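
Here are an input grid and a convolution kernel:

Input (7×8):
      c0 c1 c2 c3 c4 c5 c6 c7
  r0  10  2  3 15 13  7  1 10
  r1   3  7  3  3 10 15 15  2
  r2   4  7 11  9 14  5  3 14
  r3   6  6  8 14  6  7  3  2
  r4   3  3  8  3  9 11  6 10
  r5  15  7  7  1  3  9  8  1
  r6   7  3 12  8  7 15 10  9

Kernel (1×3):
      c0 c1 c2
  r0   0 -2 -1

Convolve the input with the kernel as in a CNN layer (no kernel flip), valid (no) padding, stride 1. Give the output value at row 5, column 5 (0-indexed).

The receptive field on the input at this output position is [9 8 1]. Elementwise product with the kernel and sum: 8·-2 + 1·-1.

-17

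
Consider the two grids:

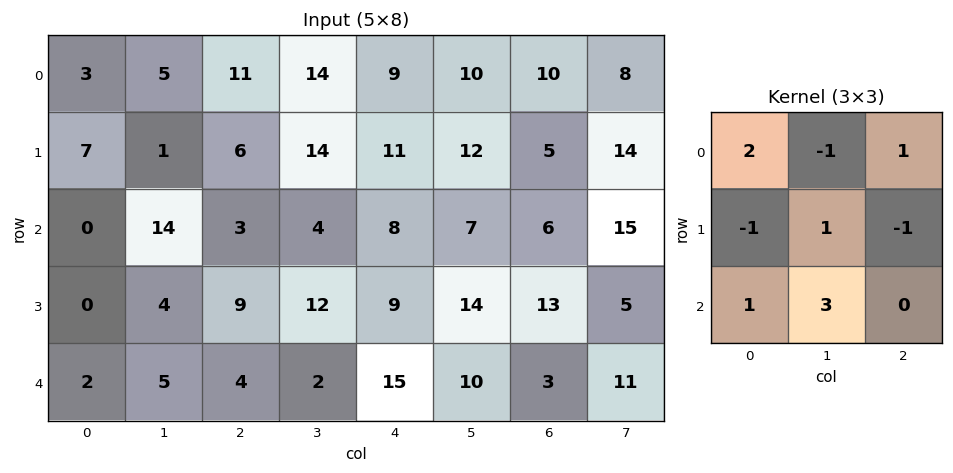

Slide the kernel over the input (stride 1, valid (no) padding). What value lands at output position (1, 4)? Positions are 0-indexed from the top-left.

59

The receptive field on the input at this output position is [11 12 5 / 8 7 6 / 9 14 13]. Elementwise product with the kernel and sum: 11·2 + 12·-1 + 5·1 + 8·-1 + 7·1 + 6·-1 + 9·1 + 14·3.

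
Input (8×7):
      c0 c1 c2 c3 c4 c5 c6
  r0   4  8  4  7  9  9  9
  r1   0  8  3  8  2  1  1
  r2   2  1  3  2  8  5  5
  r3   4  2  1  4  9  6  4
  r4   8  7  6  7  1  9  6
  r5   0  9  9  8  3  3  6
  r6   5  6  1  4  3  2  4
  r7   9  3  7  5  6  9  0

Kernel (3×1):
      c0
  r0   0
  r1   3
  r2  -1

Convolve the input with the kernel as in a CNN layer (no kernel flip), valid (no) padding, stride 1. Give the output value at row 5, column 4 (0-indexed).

3

The receptive field on the input at this output position is [3 / 3 / 6]. Elementwise product with the kernel and sum: 3·3 + 6·-1.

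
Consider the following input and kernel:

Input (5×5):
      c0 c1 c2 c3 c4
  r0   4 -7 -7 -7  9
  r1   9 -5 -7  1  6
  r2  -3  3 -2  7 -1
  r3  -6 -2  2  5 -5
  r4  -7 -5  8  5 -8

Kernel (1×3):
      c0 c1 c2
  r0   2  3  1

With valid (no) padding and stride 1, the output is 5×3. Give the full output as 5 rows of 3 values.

-20 -42 -26
-4 -30 -5
1 7 16
-16 7 14
-21 19 23

Output[0,0]: The receptive field on the input at this output position is [4 -7 -7]. Elementwise product with the kernel and sum: 4·2 + -7·3 + -7·1.
Output[0,1]: The receptive field on the input at this output position is [-7 -7 -7]. Elementwise product with the kernel and sum: -7·2 + -7·3 + -7·1.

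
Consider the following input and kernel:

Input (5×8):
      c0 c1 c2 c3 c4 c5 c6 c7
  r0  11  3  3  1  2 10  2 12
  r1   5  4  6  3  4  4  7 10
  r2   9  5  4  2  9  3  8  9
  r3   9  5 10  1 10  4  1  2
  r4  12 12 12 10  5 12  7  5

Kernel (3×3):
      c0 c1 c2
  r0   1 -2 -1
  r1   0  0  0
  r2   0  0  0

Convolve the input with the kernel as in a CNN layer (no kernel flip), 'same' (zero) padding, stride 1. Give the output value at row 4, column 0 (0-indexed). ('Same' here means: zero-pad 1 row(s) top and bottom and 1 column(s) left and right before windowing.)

-23

The receptive field on the zero-padded input at this output position is [0 9 5 / 0 12 12 / 0 0 0]. Elementwise product with the kernel and sum: 0·1 + 9·-2 + 5·-1.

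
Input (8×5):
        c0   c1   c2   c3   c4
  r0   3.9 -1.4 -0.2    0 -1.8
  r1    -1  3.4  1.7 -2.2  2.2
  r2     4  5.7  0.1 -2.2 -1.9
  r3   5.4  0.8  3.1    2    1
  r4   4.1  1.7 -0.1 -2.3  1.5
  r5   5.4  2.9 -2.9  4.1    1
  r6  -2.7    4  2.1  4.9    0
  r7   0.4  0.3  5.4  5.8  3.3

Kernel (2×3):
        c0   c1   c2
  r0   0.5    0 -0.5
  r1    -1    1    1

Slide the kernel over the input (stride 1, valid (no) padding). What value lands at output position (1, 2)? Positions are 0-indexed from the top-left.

The receptive field on the input at this output position is [1.7 -2.2 2.2 / 0.1 -2.2 -1.9]. Elementwise product with the kernel and sum: 1.7·0.5 + 2.2·-0.5 + 0.1·-1 + -2.2·1 + -1.9·1.

-4.45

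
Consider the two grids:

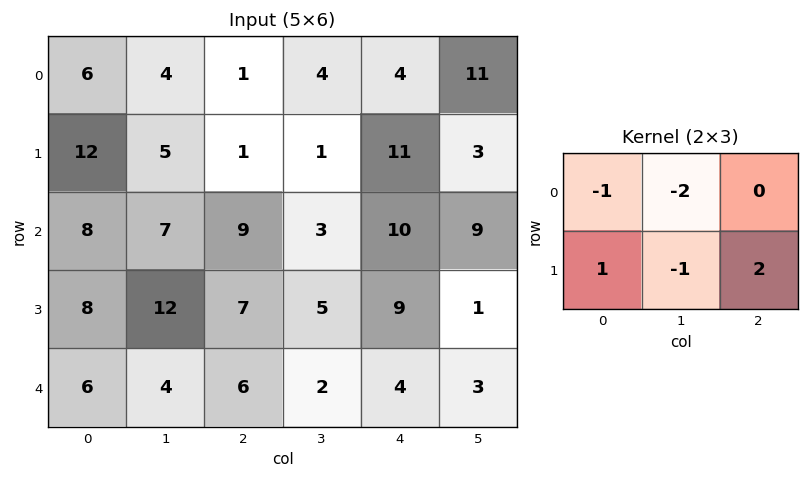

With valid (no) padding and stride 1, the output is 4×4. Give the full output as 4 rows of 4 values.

-5 0 13 -16
-3 -3 23 -12
-12 -10 5 -25
-18 -24 -5 -19

Output[0,0]: The receptive field on the input at this output position is [6 4 1 / 12 5 1]. Elementwise product with the kernel and sum: 6·-1 + 4·-2 + 12·1 + 5·-1 + 1·2.
Output[0,1]: The receptive field on the input at this output position is [4 1 4 / 5 1 1]. Elementwise product with the kernel and sum: 4·-1 + 1·-2 + 5·1 + 1·-1 + 1·2.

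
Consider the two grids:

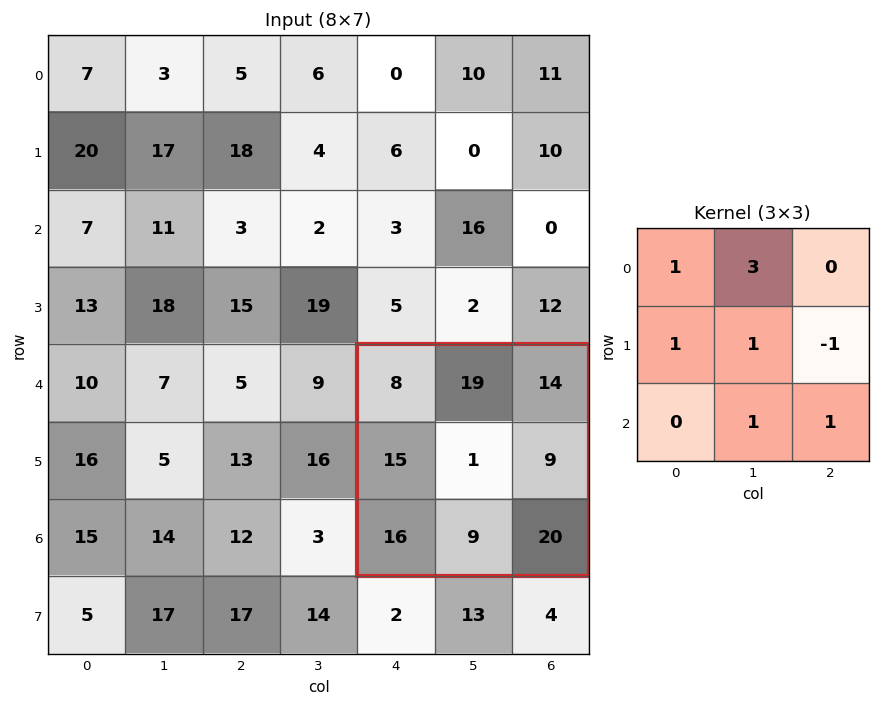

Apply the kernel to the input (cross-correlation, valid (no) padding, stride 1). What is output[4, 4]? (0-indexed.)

The receptive field on the input at this output position is [8 19 14 / 15 1 9 / 16 9 20]. Elementwise product with the kernel and sum: 8·1 + 19·3 + 15·1 + 1·1 + 9·-1 + 9·1 + 20·1.

101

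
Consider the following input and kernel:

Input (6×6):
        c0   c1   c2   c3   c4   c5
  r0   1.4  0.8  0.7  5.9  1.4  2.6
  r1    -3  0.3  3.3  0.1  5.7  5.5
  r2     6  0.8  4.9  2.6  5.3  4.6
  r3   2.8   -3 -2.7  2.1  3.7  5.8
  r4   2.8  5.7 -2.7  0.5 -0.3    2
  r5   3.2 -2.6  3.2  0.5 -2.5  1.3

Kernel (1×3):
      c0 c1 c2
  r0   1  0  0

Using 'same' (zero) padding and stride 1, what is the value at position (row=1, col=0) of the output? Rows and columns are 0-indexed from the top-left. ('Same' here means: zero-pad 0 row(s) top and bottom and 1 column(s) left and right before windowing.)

The receptive field on the zero-padded input at this output position is [0 -3 0.3]. Elementwise product with the kernel and sum: 0·1.

0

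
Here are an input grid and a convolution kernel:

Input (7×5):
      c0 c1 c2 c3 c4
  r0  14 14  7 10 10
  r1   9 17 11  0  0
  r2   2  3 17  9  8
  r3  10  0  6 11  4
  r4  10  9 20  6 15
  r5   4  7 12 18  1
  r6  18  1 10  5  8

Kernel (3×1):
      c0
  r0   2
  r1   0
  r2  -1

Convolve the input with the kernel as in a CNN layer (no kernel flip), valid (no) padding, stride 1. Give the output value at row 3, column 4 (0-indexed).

The receptive field on the input at this output position is [4 / 15 / 1]. Elementwise product with the kernel and sum: 4·2 + 1·-1.

7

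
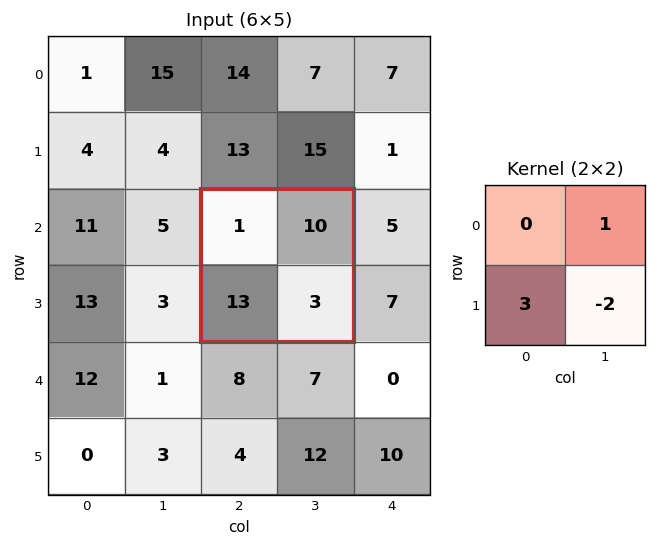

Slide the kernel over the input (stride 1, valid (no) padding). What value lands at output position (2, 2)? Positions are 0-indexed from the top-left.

43

The receptive field on the input at this output position is [1 10 / 13 3]. Elementwise product with the kernel and sum: 10·1 + 13·3 + 3·-2.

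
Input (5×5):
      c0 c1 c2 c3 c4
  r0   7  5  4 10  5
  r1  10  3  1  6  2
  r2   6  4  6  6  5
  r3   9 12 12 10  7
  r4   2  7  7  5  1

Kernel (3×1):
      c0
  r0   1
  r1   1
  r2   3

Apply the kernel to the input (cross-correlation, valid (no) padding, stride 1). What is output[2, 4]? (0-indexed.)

15

The receptive field on the input at this output position is [5 / 7 / 1]. Elementwise product with the kernel and sum: 5·1 + 7·1 + 1·3.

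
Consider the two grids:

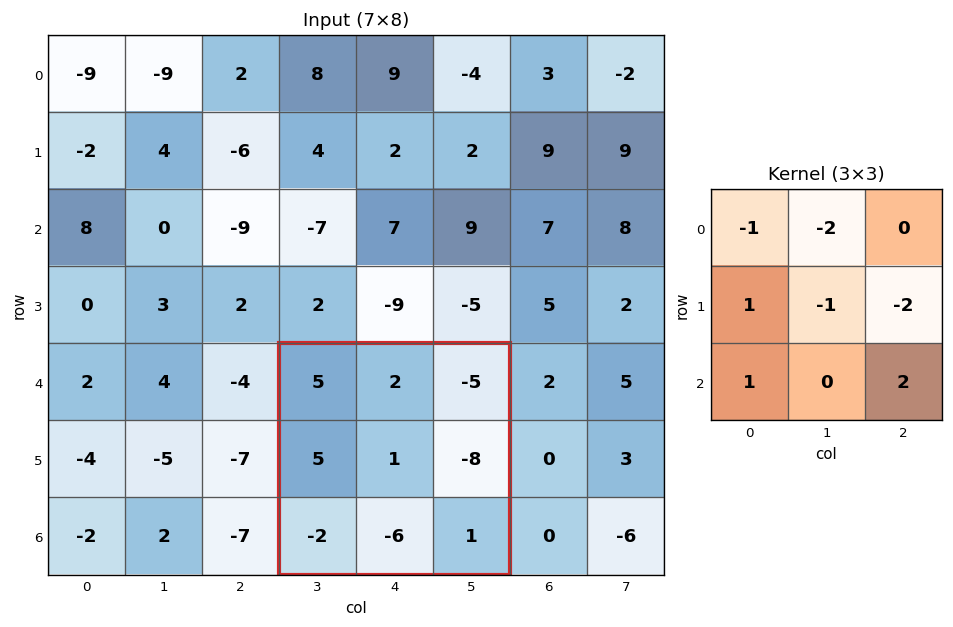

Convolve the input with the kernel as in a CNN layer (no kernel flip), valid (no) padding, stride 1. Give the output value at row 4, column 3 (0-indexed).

11

The receptive field on the input at this output position is [5 2 -5 / 5 1 -8 / -2 -6 1]. Elementwise product with the kernel and sum: 5·-1 + 2·-2 + 5·1 + 1·-1 + -8·-2 + -2·1 + 1·2.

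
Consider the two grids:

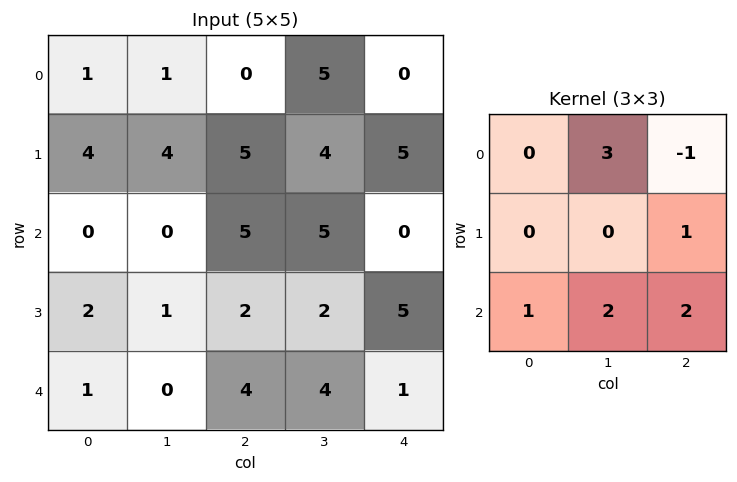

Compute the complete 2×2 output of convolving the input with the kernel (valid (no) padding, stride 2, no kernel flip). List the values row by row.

18 35
6 34

Output[0,0]: The receptive field on the input at this output position is [1 1 0 / 4 4 5 / 0 0 5]. Elementwise product with the kernel and sum: 1·3 + 0·-1 + 5·1 + 0·1 + 0·2 + 5·2.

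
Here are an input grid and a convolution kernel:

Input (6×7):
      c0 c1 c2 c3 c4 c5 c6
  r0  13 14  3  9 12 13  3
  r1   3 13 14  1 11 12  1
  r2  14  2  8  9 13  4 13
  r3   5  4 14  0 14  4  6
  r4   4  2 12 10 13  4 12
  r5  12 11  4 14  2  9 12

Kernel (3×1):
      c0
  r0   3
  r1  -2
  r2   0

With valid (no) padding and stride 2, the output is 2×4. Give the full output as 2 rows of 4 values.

Output[0,0]: The receptive field on the input at this output position is [13 / 3 / 14]. Elementwise product with the kernel and sum: 13·3 + 3·-2.
Output[0,1]: The receptive field on the input at this output position is [3 / 14 / 8]. Elementwise product with the kernel and sum: 3·3 + 14·-2.

33 -19 14 7
32 -4 11 27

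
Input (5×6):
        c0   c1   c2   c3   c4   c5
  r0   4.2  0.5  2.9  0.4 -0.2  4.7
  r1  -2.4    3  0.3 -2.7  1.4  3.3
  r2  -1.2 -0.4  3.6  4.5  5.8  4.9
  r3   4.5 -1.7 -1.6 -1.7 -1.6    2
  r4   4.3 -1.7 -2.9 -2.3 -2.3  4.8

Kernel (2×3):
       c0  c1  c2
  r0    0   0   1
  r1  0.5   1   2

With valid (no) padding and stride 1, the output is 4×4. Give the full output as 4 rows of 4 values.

5.3 -3.2 0.05 11.35
6.5 9.7 19.3 21.15
0.95 -1.35 0.1 6.45
-6.95 -10.05 -9.95 8.15

Output[0,0]: The receptive field on the input at this output position is [4.2 0.5 2.9 / -2.4 3 0.3]. Elementwise product with the kernel and sum: 2.9·1 + -2.4·0.5 + 3·1 + 0.3·2.
Output[0,1]: The receptive field on the input at this output position is [0.5 2.9 0.4 / 3 0.3 -2.7]. Elementwise product with the kernel and sum: 0.4·1 + 3·0.5 + 0.3·1 + -2.7·2.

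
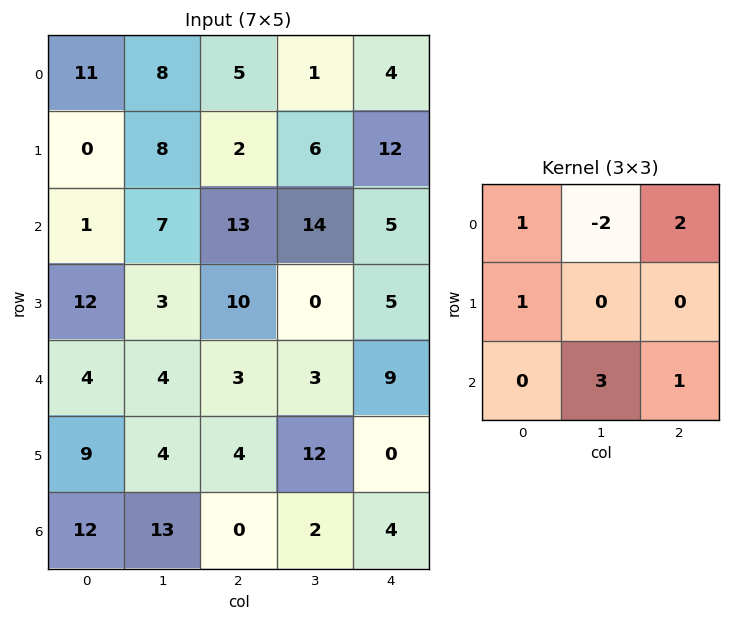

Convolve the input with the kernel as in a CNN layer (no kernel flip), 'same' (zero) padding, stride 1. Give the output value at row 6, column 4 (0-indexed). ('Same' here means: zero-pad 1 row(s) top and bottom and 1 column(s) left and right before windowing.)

14

The receptive field on the zero-padded input at this output position is [12 0 0 / 2 4 0 / 0 0 0]. Elementwise product with the kernel and sum: 12·1 + 0·-2 + 0·2 + 2·1 + 0·3 + 0·1.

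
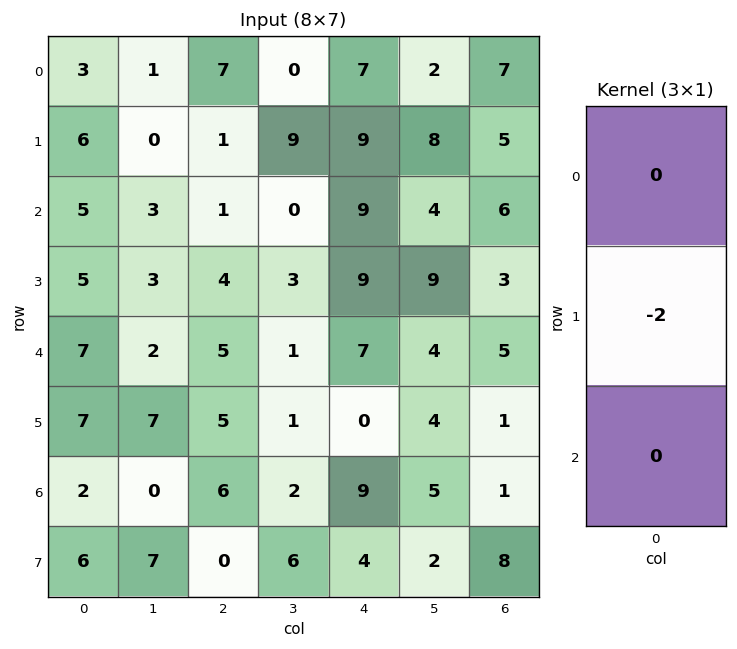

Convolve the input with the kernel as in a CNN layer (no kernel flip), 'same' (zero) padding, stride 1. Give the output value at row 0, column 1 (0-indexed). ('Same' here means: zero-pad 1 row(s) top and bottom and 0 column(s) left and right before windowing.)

-2

The receptive field on the zero-padded input at this output position is [0 / 1 / 0]. Elementwise product with the kernel and sum: 1·-2.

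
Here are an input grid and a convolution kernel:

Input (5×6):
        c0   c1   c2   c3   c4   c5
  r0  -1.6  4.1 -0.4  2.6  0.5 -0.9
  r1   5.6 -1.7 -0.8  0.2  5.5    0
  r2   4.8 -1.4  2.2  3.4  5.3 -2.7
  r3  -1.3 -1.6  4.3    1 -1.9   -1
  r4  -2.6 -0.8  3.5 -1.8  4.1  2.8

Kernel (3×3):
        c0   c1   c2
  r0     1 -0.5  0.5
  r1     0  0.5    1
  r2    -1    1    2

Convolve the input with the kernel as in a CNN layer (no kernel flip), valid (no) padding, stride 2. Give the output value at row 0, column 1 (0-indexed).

15.95

The receptive field on the input at this output position is [-0.4 2.6 0.5 / -0.8 0.2 5.5 / 2.2 3.4 5.3]. Elementwise product with the kernel and sum: -0.4·1 + 2.6·-0.5 + 0.5·0.5 + 0.2·0.5 + 5.5·1 + 2.2·-1 + 3.4·1 + 5.3·2.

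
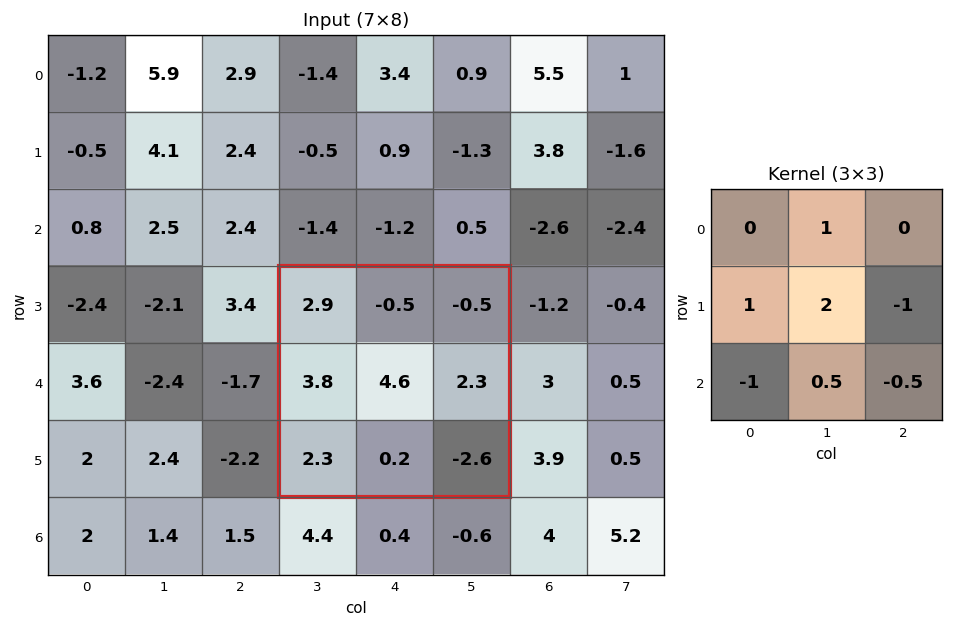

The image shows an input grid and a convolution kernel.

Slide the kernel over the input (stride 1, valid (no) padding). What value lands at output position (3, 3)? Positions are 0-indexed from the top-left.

9.3

The receptive field on the input at this output position is [2.9 -0.5 -0.5 / 3.8 4.6 2.3 / 2.3 0.2 -2.6]. Elementwise product with the kernel and sum: -0.5·1 + 3.8·1 + 4.6·2 + 2.3·-1 + 2.3·-1 + 0.2·0.5 + -2.6·-0.5.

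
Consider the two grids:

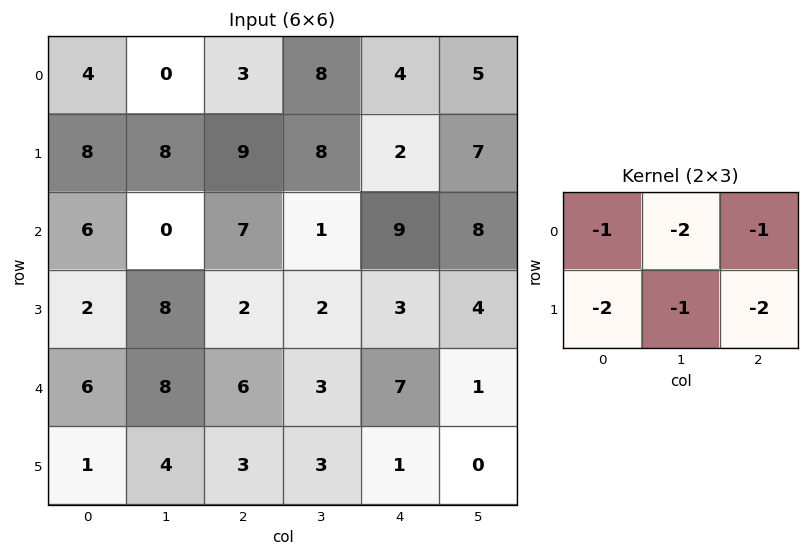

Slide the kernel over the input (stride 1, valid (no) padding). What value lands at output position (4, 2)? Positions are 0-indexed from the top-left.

-30

The receptive field on the input at this output position is [6 3 7 / 3 3 1]. Elementwise product with the kernel and sum: 6·-1 + 3·-2 + 7·-1 + 3·-2 + 3·-1 + 1·-2.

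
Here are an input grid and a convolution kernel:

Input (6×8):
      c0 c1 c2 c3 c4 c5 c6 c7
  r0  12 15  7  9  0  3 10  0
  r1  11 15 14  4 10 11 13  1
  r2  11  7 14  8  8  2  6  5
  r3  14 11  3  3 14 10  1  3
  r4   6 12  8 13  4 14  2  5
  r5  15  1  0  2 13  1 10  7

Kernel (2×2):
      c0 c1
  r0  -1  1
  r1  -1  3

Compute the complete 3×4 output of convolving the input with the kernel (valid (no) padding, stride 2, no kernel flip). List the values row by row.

37 0 26 -20
15 0 10 7
-6 11 0 14

Output[0,0]: The receptive field on the input at this output position is [12 15 / 11 15]. Elementwise product with the kernel and sum: 12·-1 + 15·1 + 11·-1 + 15·3.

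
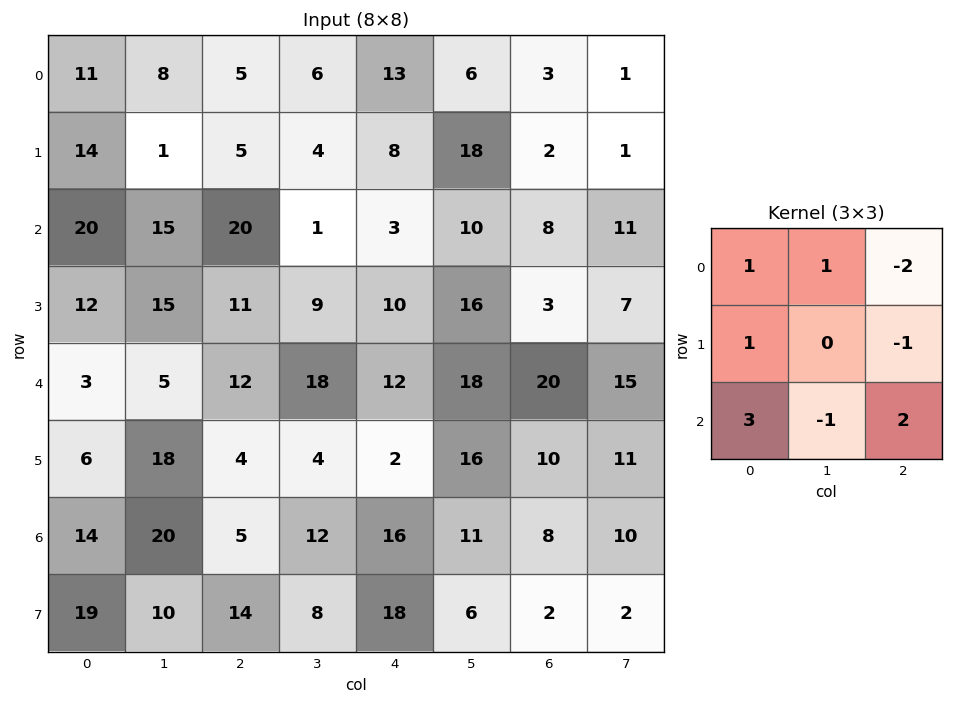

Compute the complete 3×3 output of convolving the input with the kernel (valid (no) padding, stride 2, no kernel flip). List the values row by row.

103 47 34
24 58 62
18 43 35

Output[0,0]: The receptive field on the input at this output position is [11 8 5 / 14 1 5 / 20 15 20]. Elementwise product with the kernel and sum: 11·1 + 8·1 + 5·-2 + 14·1 + 5·-1 + 20·3 + 15·-1 + 20·2.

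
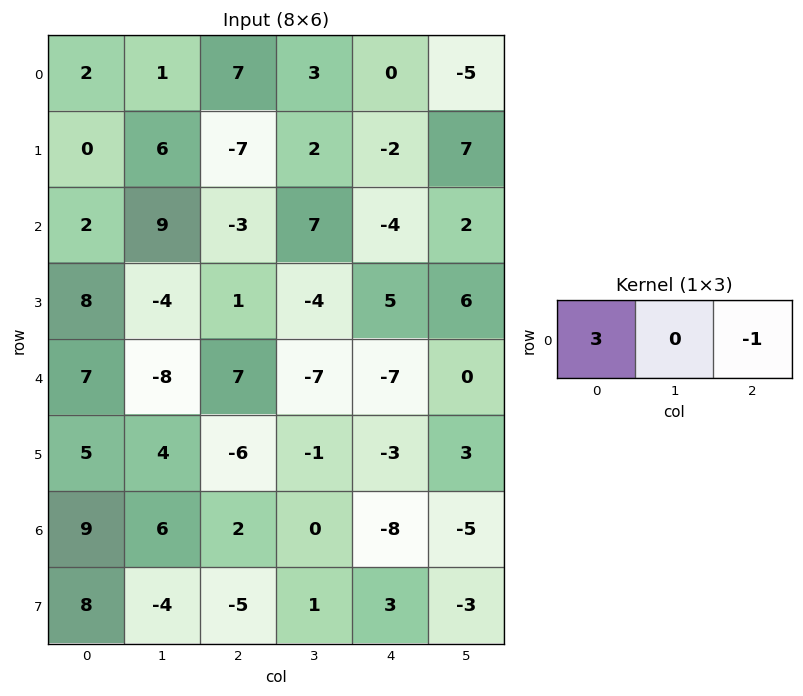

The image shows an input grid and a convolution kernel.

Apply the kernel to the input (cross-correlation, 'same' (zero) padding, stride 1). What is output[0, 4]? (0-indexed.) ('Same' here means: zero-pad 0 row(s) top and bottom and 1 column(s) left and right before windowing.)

The receptive field on the zero-padded input at this output position is [3 0 -5]. Elementwise product with the kernel and sum: 3·3 + -5·-1.

14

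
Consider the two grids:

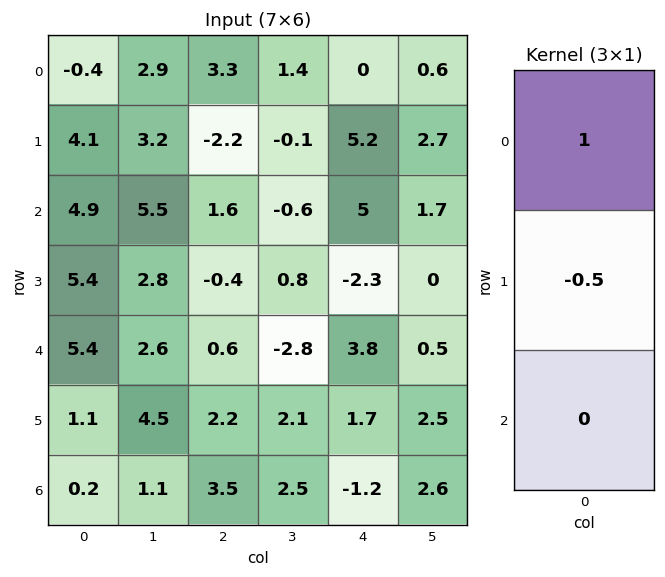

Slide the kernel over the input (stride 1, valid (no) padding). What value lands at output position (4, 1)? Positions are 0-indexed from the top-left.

The receptive field on the input at this output position is [2.6 / 4.5 / 1.1]. Elementwise product with the kernel and sum: 2.6·1 + 4.5·-0.5.

0.35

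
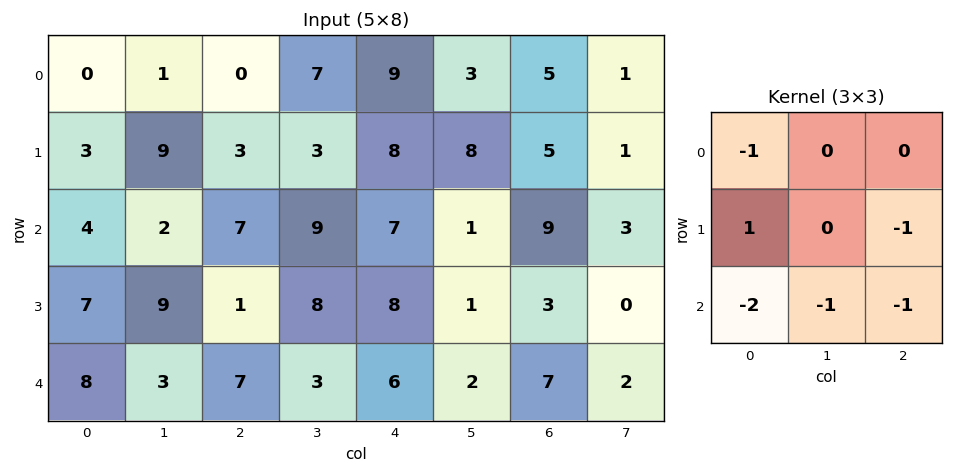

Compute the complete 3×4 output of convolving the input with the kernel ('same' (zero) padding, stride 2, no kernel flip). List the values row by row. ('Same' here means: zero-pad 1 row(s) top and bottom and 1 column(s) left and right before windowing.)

Output[0,0]: The receptive field on the zero-padded input at this output position is [0 0 0 / 0 0 1 / 0 3 9]. Elementwise product with the kernel and sum: 0·-1 + 0·1 + 1·-1 + 0·-2 + 3·-1 + 9·-1.
Output[0,1]: The receptive field on the zero-padded input at this output position is [0 0 0 / 1 0 7 / 9 3 3]. Elementwise product with the kernel and sum: 0·-1 + 1·1 + 7·-1 + 9·-2 + 3·-1 + 3·-1.

-13 -30 -18 -20
-18 -43 -20 -15
-3 -9 -7 -1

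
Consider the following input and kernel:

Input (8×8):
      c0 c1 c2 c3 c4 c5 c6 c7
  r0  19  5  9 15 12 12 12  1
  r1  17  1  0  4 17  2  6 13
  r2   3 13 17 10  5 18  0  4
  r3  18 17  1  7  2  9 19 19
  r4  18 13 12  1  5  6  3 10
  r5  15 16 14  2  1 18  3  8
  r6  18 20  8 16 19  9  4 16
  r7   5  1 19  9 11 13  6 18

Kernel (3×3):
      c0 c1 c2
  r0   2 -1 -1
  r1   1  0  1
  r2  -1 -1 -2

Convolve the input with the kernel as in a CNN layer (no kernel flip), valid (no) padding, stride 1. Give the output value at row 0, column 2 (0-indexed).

The receptive field on the input at this output position is [9 15 12 / 0 4 17 / 17 10 5]. Elementwise product with the kernel and sum: 9·2 + 15·-1 + 12·-1 + 0·1 + 17·1 + 17·-1 + 10·-1 + 5·-2.

-29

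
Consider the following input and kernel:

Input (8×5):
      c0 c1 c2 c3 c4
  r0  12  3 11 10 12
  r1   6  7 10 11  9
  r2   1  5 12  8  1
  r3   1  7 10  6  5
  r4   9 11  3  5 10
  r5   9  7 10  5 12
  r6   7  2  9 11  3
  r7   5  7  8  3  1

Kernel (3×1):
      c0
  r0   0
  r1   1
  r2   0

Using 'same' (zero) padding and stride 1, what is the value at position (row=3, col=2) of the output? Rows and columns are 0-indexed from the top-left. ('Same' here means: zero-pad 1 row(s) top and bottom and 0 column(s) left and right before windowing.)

10

The receptive field on the zero-padded input at this output position is [12 / 10 / 3]. Elementwise product with the kernel and sum: 10·1.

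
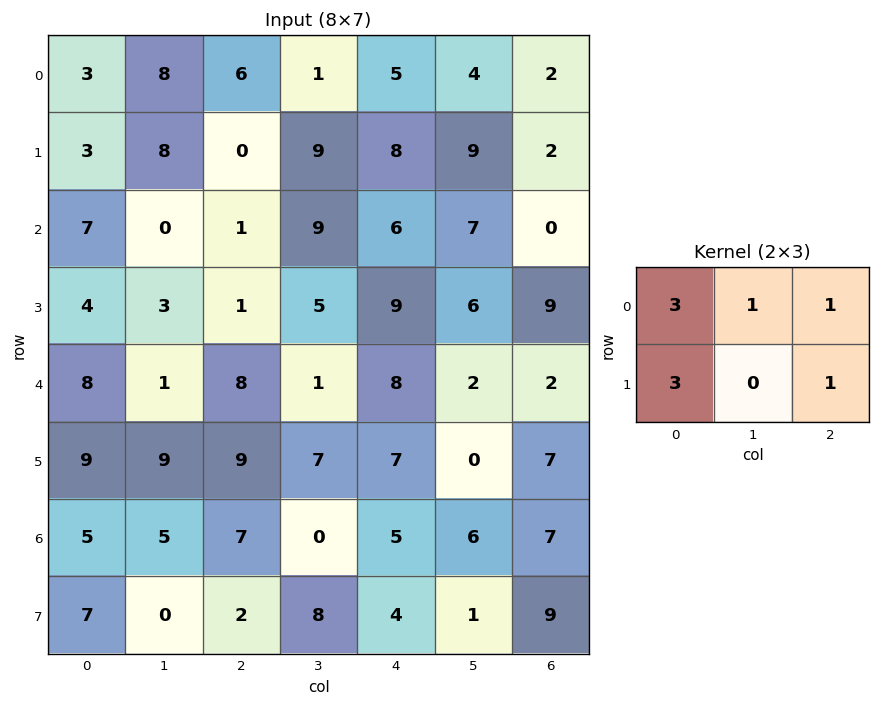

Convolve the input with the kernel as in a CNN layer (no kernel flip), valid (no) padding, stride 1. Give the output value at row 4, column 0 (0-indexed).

69

The receptive field on the input at this output position is [8 1 8 / 9 9 9]. Elementwise product with the kernel and sum: 8·3 + 1·1 + 8·1 + 9·3 + 9·1.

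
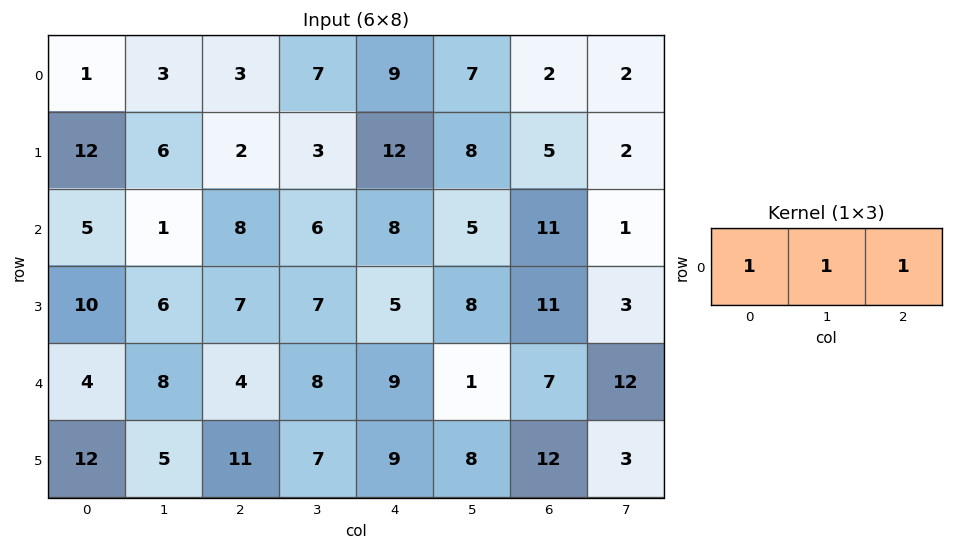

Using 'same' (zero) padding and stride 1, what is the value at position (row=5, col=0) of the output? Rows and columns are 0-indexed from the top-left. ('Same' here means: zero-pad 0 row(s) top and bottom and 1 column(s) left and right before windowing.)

17

The receptive field on the zero-padded input at this output position is [0 12 5]. Elementwise product with the kernel and sum: 0·1 + 12·1 + 5·1.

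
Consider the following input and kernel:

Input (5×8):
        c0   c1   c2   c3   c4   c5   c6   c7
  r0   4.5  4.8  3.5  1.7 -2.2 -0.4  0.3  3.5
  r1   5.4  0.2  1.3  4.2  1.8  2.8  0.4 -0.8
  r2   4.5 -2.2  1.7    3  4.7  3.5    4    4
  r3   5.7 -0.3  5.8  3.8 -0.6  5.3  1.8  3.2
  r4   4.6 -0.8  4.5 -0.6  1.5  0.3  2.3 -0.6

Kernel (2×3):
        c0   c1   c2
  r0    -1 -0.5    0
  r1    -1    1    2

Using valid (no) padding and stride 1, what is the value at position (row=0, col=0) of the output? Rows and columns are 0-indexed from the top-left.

The receptive field on the input at this output position is [4.5 4.8 3.5 / 5.4 0.2 1.3]. Elementwise product with the kernel and sum: 4.5·-1 + 4.8·-0.5 + 5.4·-1 + 0.2·1 + 1.3·2.

-9.5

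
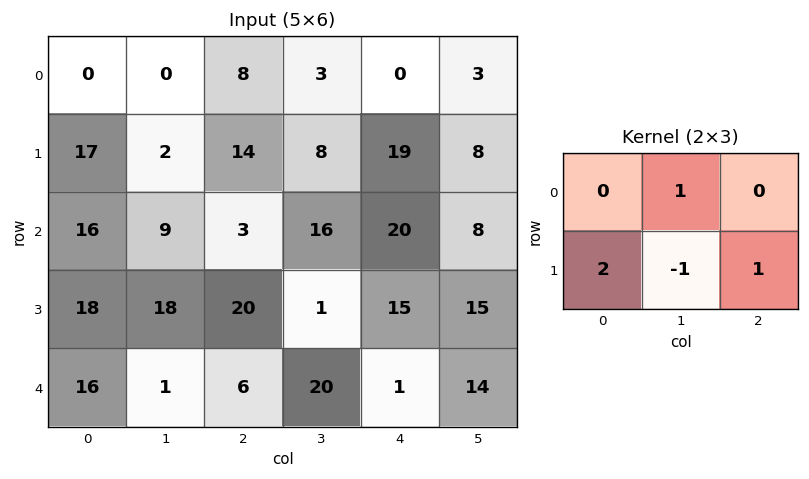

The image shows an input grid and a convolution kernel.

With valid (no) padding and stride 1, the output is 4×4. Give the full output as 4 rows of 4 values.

Output[0,0]: The receptive field on the input at this output position is [0 0 8 / 17 2 14]. Elementwise product with the kernel and sum: 0·1 + 17·2 + 2·-1 + 14·1.
Output[0,1]: The receptive field on the input at this output position is [0 8 3 / 2 14 8]. Elementwise product with the kernel and sum: 8·1 + 2·2 + 14·-1 + 8·1.

46 6 42 5
28 45 18 39
47 20 70 22
55 36 -6 68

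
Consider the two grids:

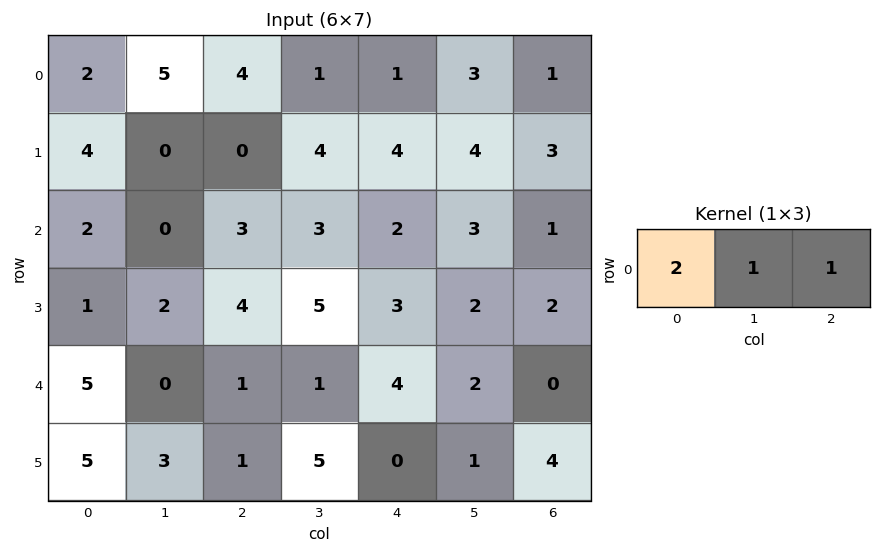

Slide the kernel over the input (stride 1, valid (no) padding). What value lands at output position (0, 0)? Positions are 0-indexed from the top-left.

The receptive field on the input at this output position is [2 5 4]. Elementwise product with the kernel and sum: 2·2 + 5·1 + 4·1.

13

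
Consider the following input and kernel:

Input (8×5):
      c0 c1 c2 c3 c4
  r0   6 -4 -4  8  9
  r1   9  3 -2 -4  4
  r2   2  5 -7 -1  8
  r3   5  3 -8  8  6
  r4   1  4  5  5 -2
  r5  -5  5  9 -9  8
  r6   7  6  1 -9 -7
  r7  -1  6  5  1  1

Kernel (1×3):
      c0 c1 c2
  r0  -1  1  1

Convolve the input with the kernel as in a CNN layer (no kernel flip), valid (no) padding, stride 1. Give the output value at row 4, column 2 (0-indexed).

-2

The receptive field on the input at this output position is [5 5 -2]. Elementwise product with the kernel and sum: 5·-1 + 5·1 + -2·1.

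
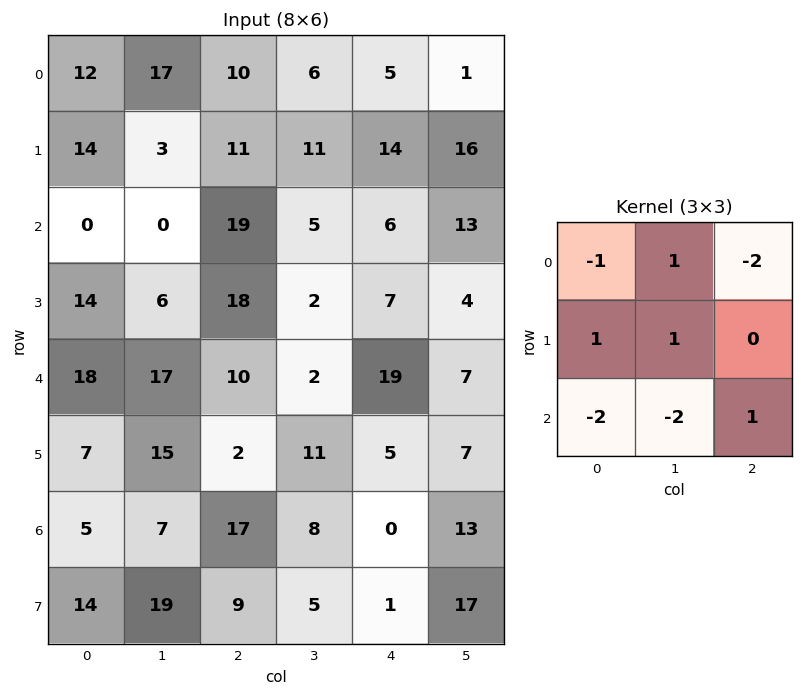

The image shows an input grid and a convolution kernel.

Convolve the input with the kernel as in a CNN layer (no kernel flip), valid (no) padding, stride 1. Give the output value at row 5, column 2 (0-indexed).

-3

The receptive field on the input at this output position is [2 11 5 / 17 8 0 / 9 5 1]. Elementwise product with the kernel and sum: 2·-1 + 11·1 + 5·-2 + 17·1 + 8·1 + 9·-2 + 5·-2 + 1·1.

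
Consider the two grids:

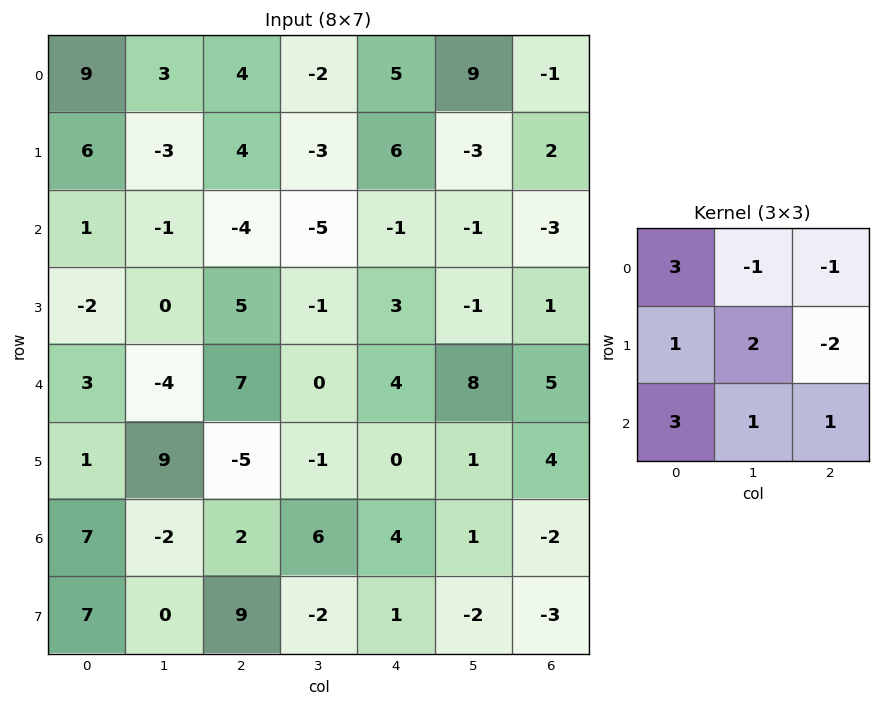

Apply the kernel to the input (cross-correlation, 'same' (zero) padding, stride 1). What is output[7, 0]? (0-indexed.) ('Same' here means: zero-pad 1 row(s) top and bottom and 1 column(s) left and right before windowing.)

The receptive field on the zero-padded input at this output position is [0 7 -2 / 0 7 0 / 0 0 0]. Elementwise product with the kernel and sum: 0·3 + 7·-1 + -2·-1 + 0·1 + 7·2 + 0·-2 + 0·3 + 0·1 + 0·1.

9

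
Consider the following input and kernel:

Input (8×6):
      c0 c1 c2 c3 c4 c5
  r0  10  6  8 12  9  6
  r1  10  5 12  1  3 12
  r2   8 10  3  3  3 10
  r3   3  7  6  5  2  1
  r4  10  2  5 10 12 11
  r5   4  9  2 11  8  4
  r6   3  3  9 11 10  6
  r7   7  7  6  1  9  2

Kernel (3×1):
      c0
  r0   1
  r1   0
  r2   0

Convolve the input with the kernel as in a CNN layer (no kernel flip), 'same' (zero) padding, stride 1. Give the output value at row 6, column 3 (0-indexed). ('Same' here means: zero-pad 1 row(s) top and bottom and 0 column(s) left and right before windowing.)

11

The receptive field on the zero-padded input at this output position is [11 / 11 / 1]. Elementwise product with the kernel and sum: 11·1.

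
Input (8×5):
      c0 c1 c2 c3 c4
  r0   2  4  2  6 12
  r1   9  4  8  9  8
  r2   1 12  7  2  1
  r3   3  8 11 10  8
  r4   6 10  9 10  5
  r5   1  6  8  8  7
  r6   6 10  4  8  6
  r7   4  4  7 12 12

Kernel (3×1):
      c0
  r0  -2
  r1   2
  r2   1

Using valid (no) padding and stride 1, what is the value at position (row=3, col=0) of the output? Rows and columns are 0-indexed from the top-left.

7

The receptive field on the input at this output position is [3 / 6 / 1]. Elementwise product with the kernel and sum: 3·-2 + 6·2 + 1·1.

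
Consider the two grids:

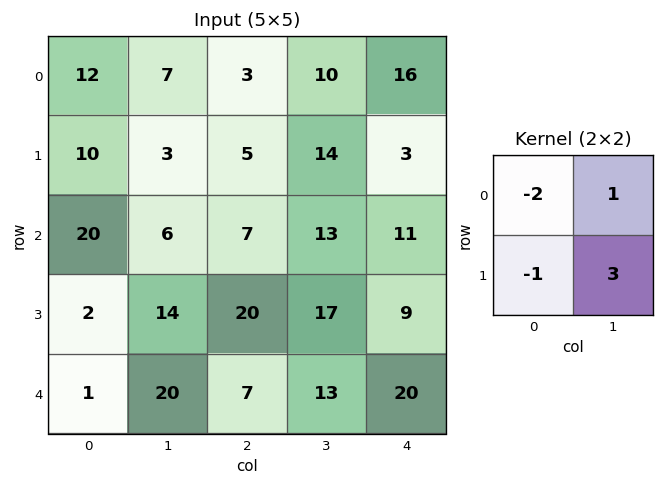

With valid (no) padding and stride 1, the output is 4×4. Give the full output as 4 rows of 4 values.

-18 1 41 -9
-19 14 36 -5
6 41 30 -5
69 -7 9 22

Output[0,0]: The receptive field on the input at this output position is [12 7 / 10 3]. Elementwise product with the kernel and sum: 12·-2 + 7·1 + 10·-1 + 3·3.
Output[0,1]: The receptive field on the input at this output position is [7 3 / 3 5]. Elementwise product with the kernel and sum: 7·-2 + 3·1 + 3·-1 + 5·3.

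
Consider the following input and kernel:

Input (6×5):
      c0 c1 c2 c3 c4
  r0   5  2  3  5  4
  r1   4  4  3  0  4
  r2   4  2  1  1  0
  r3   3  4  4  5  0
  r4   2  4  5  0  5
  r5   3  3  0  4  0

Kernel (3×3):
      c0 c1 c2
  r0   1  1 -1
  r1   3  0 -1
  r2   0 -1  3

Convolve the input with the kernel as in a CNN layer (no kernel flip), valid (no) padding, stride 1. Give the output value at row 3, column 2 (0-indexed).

15

The receptive field on the input at this output position is [4 5 0 / 5 0 5 / 0 4 0]. Elementwise product with the kernel and sum: 4·1 + 5·1 + 0·-1 + 5·3 + 5·-1 + 4·-1 + 0·3.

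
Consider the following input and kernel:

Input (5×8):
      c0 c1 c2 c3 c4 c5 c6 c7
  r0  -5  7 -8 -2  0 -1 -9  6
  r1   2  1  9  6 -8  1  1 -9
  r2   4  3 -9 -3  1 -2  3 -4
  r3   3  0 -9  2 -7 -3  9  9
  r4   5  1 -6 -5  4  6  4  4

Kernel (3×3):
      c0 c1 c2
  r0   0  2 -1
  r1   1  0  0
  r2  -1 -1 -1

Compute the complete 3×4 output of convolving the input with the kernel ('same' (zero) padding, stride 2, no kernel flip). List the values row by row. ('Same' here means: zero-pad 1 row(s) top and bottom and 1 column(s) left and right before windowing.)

Output[0,0]: The receptive field on the zero-padded input at this output position is [0 0 0 / 0 -5 7 / 0 2 1]. Elementwise product with the kernel and sum: 0·2 + 0·-1 + 0·1 + 0·-1 + 2·-1 + 1·-1.
Output[0,1]: The receptive field on the zero-padded input at this output position is [0 0 0 / 7 -8 -2 / 1 9 6]. Elementwise product with the kernel and sum: 0·2 + 0·-1 + 7·1 + 1·-1 + 9·-1 + 6·-1.

-3 -9 -1 6
0 22 -12 -6
6 -19 -16 15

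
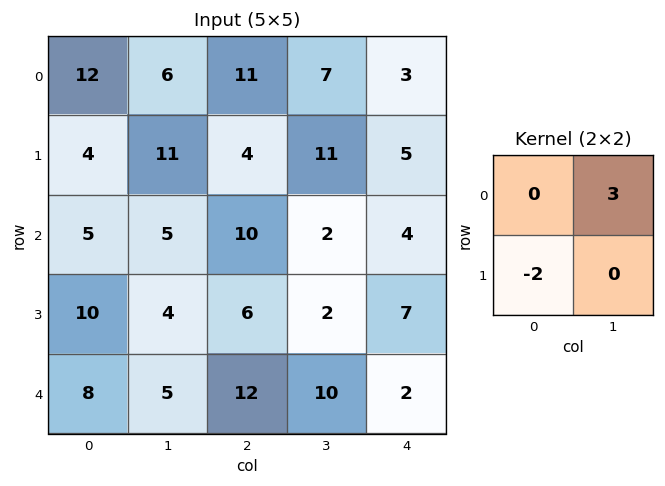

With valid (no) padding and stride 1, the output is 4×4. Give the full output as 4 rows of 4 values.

Output[0,0]: The receptive field on the input at this output position is [12 6 / 4 11]. Elementwise product with the kernel and sum: 6·3 + 4·-2.
Output[0,1]: The receptive field on the input at this output position is [6 11 / 11 4]. Elementwise product with the kernel and sum: 11·3 + 11·-2.

10 11 13 -13
23 2 13 11
-5 22 -6 8
-4 8 -18 1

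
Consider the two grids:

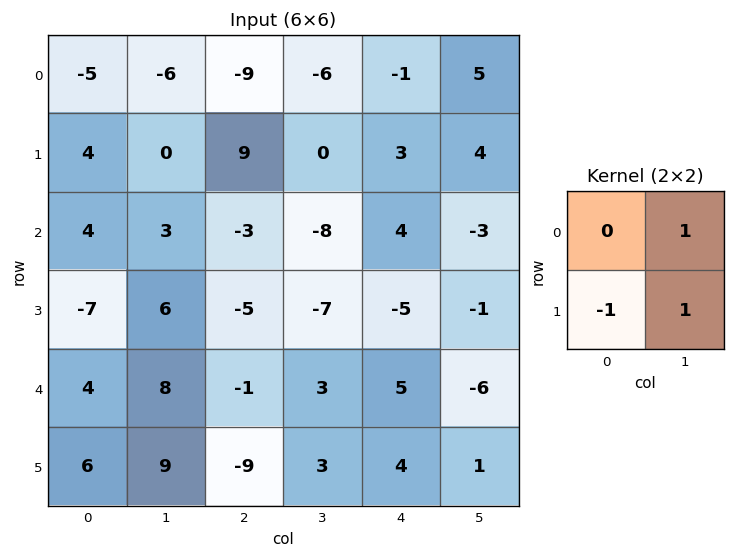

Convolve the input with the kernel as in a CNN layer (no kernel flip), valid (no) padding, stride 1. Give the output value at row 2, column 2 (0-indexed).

The receptive field on the input at this output position is [-3 -8 / -5 -7]. Elementwise product with the kernel and sum: -8·1 + -5·-1 + -7·1.

-10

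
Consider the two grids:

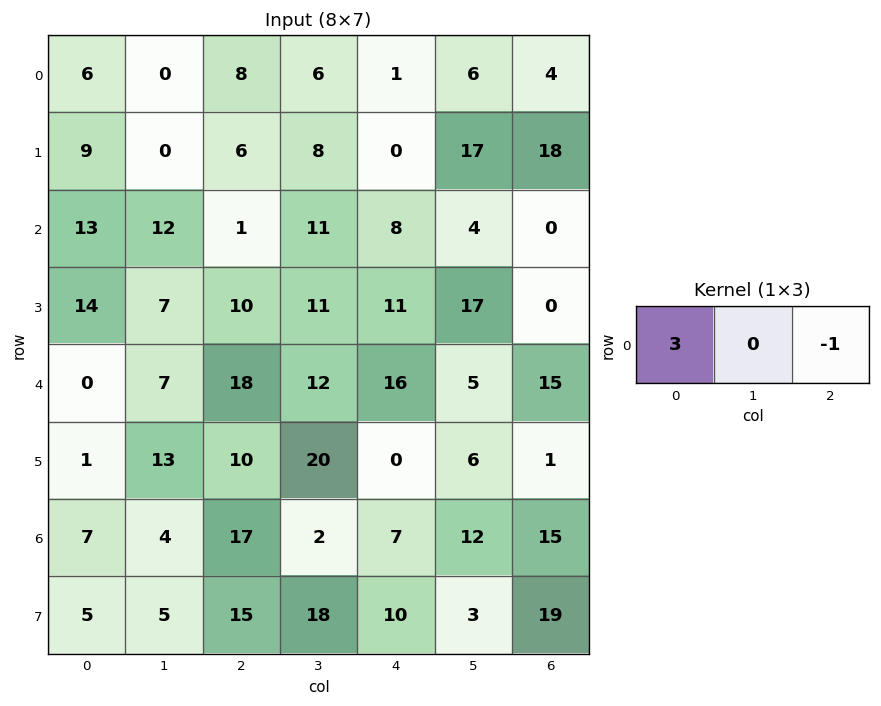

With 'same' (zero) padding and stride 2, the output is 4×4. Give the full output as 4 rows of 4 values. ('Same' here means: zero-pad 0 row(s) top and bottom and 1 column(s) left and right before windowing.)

0 -6 12 18
-12 25 29 12
-7 9 31 15
-4 10 -6 36

Output[0,0]: The receptive field on the zero-padded input at this output position is [0 6 0]. Elementwise product with the kernel and sum: 0·3 + 0·-1.
Output[0,1]: The receptive field on the zero-padded input at this output position is [0 8 6]. Elementwise product with the kernel and sum: 0·3 + 6·-1.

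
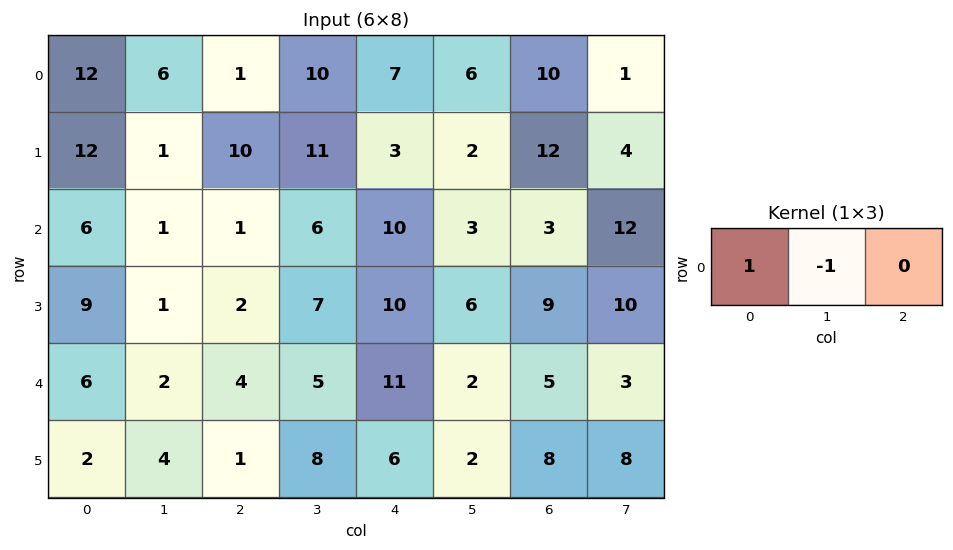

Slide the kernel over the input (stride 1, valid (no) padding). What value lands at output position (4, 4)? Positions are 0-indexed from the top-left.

9

The receptive field on the input at this output position is [11 2 5]. Elementwise product with the kernel and sum: 11·1 + 2·-1.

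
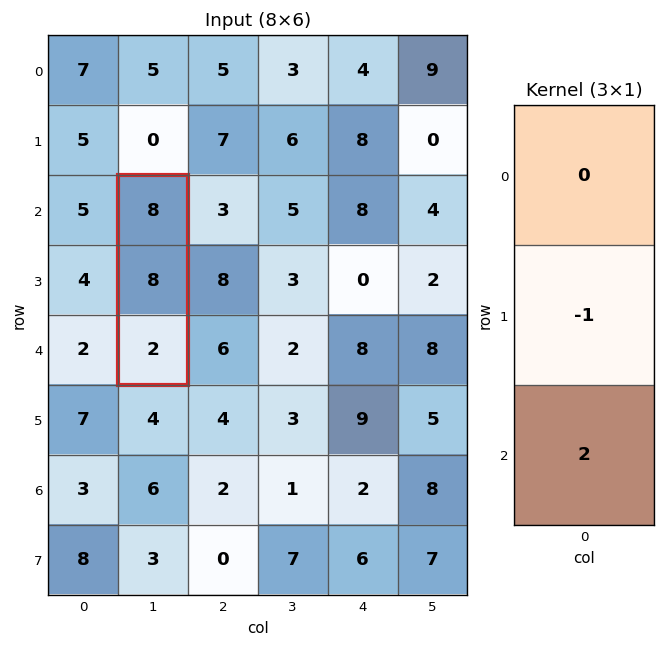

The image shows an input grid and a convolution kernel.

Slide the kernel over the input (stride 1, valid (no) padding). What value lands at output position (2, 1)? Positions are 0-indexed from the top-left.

The receptive field on the input at this output position is [8 / 8 / 2]. Elementwise product with the kernel and sum: 8·-1 + 2·2.

-4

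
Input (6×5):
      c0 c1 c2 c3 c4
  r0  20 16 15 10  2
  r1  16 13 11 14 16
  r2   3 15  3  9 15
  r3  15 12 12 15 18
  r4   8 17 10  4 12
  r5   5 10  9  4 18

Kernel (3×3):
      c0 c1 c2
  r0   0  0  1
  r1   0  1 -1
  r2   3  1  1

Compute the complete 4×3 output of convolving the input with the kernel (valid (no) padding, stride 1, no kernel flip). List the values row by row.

Output[0,0]: The receptive field on the input at this output position is [20 16 15 / 16 13 11 / 3 15 3]. Elementwise product with the kernel and sum: 15·1 + 13·1 + 11·-1 + 3·3 + 15·1 + 3·1.
Output[0,1]: The receptive field on the input at this output position is [16 15 10 / 13 11 14 / 15 3 9]. Elementwise product with the kernel and sum: 10·1 + 11·1 + 14·-1 + 15·3 + 3·1 + 9·1.

44 64 33
92 71 79
54 71 58
53 64 59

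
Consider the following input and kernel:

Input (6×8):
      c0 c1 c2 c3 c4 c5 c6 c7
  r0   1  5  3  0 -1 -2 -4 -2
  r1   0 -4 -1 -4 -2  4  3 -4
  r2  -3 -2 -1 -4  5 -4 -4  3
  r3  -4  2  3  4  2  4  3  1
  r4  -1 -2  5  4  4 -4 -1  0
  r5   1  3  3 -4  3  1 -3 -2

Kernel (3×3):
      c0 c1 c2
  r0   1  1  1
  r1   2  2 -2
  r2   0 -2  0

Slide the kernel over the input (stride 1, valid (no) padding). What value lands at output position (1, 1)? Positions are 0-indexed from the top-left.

The receptive field on the input at this output position is [-4 -1 -4 / -2 -1 -4 / 2 3 4]. Elementwise product with the kernel and sum: -4·1 + -1·1 + -4·1 + -2·2 + -1·2 + -4·-2 + 3·-2.

-13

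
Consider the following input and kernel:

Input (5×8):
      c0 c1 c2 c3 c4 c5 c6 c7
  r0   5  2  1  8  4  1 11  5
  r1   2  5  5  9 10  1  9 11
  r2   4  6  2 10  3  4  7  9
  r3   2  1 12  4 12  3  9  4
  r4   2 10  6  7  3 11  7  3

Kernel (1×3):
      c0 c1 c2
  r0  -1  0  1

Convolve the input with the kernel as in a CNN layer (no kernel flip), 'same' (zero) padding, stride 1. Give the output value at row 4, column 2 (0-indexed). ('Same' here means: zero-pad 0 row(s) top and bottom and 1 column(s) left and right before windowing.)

The receptive field on the zero-padded input at this output position is [10 6 7]. Elementwise product with the kernel and sum: 10·-1 + 7·1.

-3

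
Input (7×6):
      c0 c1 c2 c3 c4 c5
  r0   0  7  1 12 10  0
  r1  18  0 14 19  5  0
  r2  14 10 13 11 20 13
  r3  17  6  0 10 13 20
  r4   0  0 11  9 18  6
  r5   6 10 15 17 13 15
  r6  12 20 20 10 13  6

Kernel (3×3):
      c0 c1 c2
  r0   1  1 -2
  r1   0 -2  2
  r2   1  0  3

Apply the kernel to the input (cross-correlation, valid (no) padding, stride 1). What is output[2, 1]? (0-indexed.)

48

The receptive field on the input at this output position is [10 13 11 / 6 0 10 / 0 11 9]. Elementwise product with the kernel and sum: 10·1 + 13·1 + 11·-2 + 0·-2 + 10·2 + 0·1 + 9·3.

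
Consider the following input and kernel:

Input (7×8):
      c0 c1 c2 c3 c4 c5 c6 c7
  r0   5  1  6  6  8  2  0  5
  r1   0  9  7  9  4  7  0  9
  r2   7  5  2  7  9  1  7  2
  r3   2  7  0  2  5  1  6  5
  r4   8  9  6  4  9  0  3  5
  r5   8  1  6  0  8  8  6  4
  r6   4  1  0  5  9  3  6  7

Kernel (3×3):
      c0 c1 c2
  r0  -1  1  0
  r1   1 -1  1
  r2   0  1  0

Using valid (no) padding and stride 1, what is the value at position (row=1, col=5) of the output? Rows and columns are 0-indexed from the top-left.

-5

The receptive field on the input at this output position is [7 0 9 / 1 7 2 / 1 6 5]. Elementwise product with the kernel and sum: 7·-1 + 0·1 + 1·1 + 7·-1 + 2·1 + 6·1.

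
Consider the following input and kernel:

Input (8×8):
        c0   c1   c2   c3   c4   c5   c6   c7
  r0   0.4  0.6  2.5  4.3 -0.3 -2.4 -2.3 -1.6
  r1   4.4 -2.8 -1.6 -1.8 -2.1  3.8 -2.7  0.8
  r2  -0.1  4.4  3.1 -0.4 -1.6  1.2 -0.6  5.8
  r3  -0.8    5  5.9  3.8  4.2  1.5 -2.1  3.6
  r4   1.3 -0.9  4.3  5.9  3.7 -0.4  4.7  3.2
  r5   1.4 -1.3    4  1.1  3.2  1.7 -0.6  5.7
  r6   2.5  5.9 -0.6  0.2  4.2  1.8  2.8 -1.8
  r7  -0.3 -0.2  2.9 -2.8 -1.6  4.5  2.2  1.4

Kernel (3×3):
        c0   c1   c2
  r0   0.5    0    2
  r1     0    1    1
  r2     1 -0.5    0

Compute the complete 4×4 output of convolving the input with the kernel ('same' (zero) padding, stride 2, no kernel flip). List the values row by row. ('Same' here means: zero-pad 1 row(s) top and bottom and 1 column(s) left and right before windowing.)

-1.2 4.8 -3.45 1.25
-0.9 -0.25 8 11.25
9.7 17 7.7 17.85
5.95 -0.5 7.95 16.65

Output[0,0]: The receptive field on the zero-padded input at this output position is [0 0 0 / 0 0.4 0.6 / 0 4.4 -2.8]. Elementwise product with the kernel and sum: 0·0.5 + 0·2 + 0.4·1 + 0.6·1 + 0·1 + 4.4·-0.5.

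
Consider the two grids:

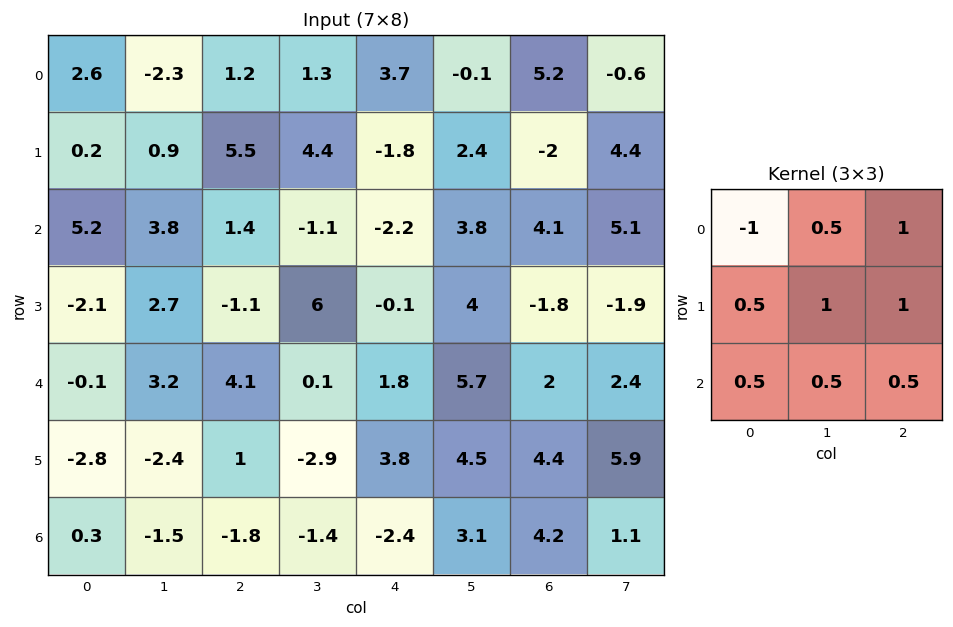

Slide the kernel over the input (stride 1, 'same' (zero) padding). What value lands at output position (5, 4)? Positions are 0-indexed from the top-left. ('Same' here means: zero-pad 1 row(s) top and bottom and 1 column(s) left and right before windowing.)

The receptive field on the zero-padded input at this output position is [0.1 1.8 5.7 / -2.9 3.8 4.5 / -1.4 -2.4 3.1]. Elementwise product with the kernel and sum: 0.1·-1 + 1.8·0.5 + 5.7·1 + -2.9·0.5 + 3.8·1 + 4.5·1 + -1.4·0.5 + -2.4·0.5 + 3.1·0.5.

13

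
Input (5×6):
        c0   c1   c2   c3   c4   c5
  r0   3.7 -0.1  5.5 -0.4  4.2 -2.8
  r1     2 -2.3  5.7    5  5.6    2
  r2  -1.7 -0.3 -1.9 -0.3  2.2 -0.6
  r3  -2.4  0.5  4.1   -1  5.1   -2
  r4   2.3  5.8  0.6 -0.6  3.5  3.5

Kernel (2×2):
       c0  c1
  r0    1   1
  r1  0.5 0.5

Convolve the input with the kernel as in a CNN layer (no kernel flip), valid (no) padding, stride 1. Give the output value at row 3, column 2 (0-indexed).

The receptive field on the input at this output position is [4.1 -1 / 0.6 -0.6]. Elementwise product with the kernel and sum: 4.1·1 + -1·1 + 0.6·0.5 + -0.6·0.5.

3.1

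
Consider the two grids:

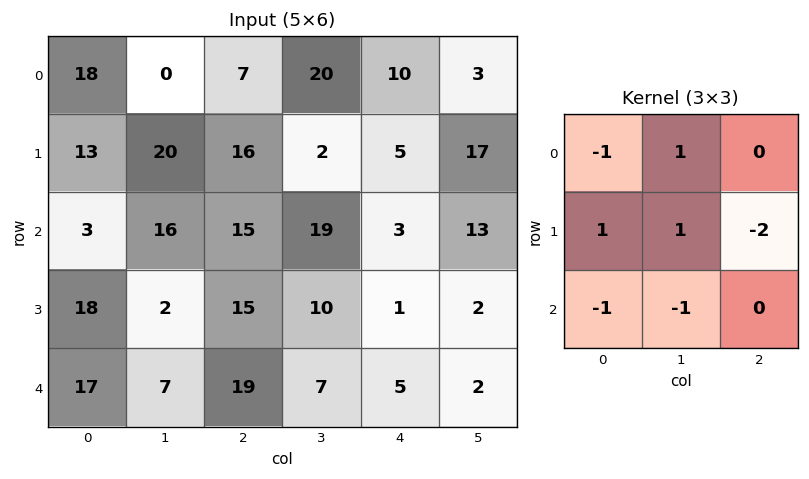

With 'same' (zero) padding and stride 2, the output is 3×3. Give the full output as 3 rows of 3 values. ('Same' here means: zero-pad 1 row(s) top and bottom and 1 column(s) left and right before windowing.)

5 -69 17
-34 -28 -12
21 25 -1

Output[0,0]: The receptive field on the zero-padded input at this output position is [0 0 0 / 0 18 0 / 0 13 20]. Elementwise product with the kernel and sum: 0·-1 + 0·1 + 0·1 + 18·1 + 0·-2 + 0·-1 + 13·-1.
Output[0,1]: The receptive field on the zero-padded input at this output position is [0 0 0 / 0 7 20 / 20 16 2]. Elementwise product with the kernel and sum: 0·-1 + 0·1 + 0·1 + 7·1 + 20·-2 + 20·-1 + 16·-1.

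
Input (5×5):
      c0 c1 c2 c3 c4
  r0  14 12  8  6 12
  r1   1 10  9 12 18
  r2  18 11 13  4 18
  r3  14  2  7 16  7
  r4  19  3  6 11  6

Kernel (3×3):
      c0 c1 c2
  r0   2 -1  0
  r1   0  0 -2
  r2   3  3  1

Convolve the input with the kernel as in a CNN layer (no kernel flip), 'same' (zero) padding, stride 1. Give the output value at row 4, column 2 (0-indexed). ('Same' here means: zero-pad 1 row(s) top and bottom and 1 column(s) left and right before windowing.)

The receptive field on the zero-padded input at this output position is [2 7 16 / 3 6 11 / 0 0 0]. Elementwise product with the kernel and sum: 2·2 + 7·-1 + 11·-2 + 0·3 + 0·3 + 0·1.

-25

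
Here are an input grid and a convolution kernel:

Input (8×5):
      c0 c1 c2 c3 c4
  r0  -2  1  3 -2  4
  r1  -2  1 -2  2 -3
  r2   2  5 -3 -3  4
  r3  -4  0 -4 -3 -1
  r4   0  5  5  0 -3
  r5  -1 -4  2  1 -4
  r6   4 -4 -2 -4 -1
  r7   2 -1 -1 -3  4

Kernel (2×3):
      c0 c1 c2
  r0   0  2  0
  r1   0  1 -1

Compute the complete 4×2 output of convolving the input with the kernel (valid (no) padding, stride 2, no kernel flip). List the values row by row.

5 1
14 -8
4 5
-8 -15

Output[0,0]: The receptive field on the input at this output position is [-2 1 3 / -2 1 -2]. Elementwise product with the kernel and sum: 1·2 + 1·1 + -2·-1.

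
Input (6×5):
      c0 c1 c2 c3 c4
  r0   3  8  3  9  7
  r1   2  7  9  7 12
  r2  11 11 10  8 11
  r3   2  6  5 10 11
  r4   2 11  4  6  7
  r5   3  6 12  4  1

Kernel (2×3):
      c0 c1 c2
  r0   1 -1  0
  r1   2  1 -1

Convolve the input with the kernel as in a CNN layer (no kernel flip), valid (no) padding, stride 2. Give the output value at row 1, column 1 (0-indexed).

The receptive field on the input at this output position is [10 8 11 / 5 10 11]. Elementwise product with the kernel and sum: 10·1 + 8·-1 + 5·2 + 10·1 + 11·-1.

11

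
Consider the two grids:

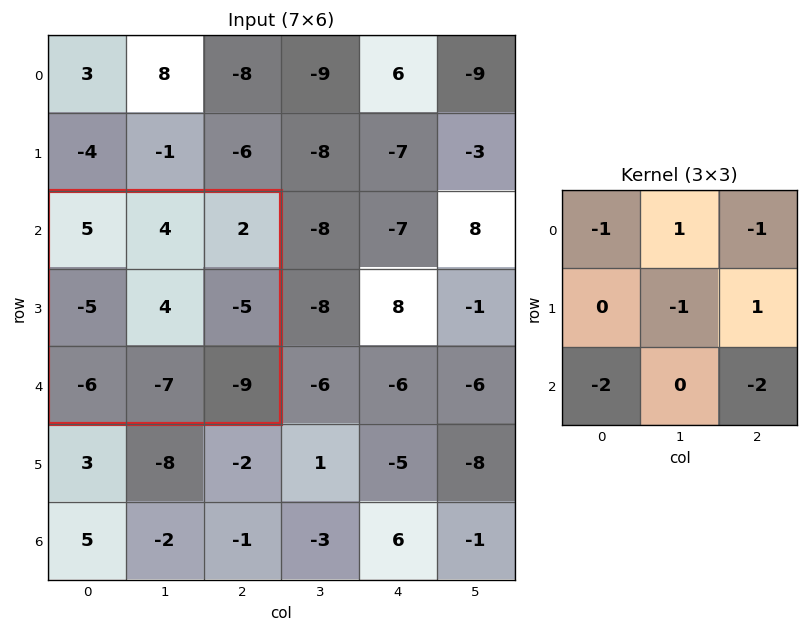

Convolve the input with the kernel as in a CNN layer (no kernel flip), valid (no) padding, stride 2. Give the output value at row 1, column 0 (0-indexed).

18

The receptive field on the input at this output position is [5 4 2 / -5 4 -5 / -6 -7 -9]. Elementwise product with the kernel and sum: 5·-1 + 4·1 + 2·-1 + 4·-1 + -5·1 + -6·-2 + -9·-2.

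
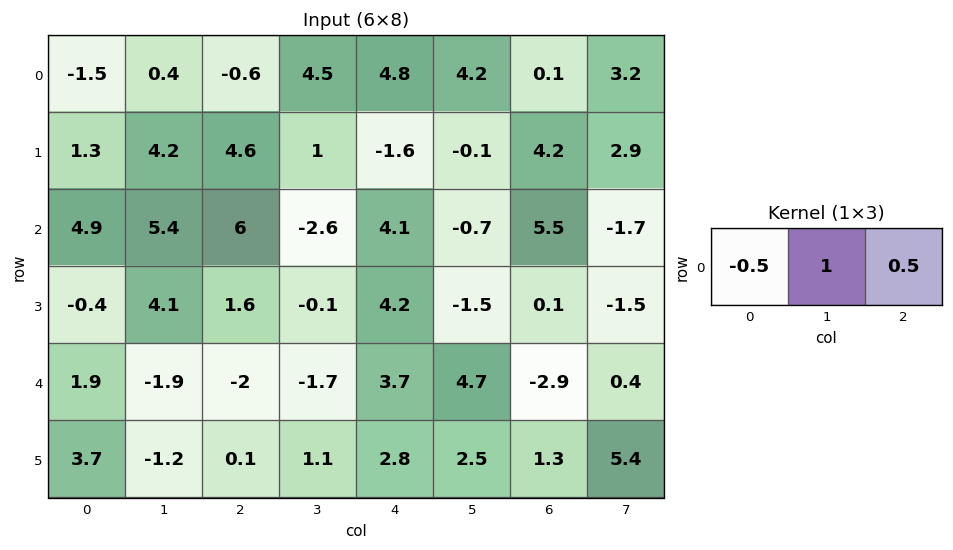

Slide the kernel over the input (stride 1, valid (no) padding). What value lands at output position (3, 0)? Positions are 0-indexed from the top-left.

The receptive field on the input at this output position is [-0.4 4.1 1.6]. Elementwise product with the kernel and sum: -0.4·-0.5 + 4.1·1 + 1.6·0.5.

5.1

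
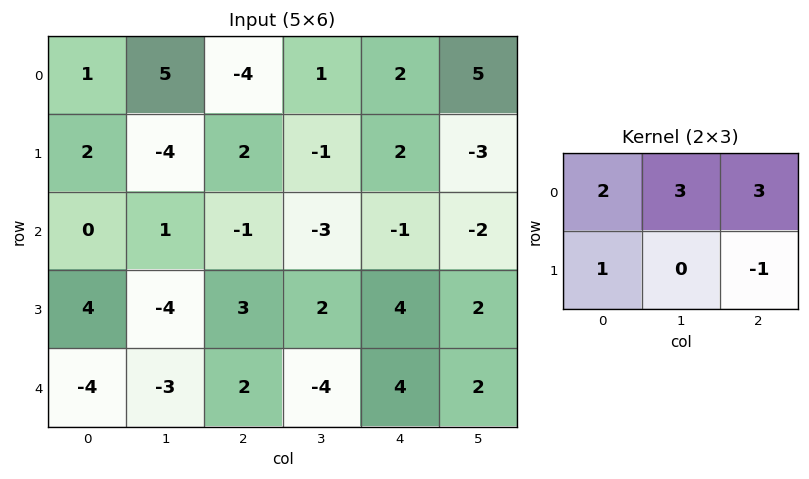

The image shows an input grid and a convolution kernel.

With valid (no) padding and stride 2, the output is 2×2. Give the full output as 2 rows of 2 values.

5 1
1 -15

Output[0,0]: The receptive field on the input at this output position is [1 5 -4 / 2 -4 2]. Elementwise product with the kernel and sum: 1·2 + 5·3 + -4·3 + 2·1 + 2·-1.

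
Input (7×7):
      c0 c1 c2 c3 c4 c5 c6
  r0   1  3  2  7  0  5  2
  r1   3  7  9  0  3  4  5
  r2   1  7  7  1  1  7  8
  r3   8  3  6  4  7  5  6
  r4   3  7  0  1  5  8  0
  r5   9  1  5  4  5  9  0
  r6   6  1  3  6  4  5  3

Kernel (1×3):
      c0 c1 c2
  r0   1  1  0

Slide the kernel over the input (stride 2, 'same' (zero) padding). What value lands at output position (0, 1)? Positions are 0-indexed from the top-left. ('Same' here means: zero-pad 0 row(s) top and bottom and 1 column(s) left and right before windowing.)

5

The receptive field on the zero-padded input at this output position is [3 2 7]. Elementwise product with the kernel and sum: 3·1 + 2·1.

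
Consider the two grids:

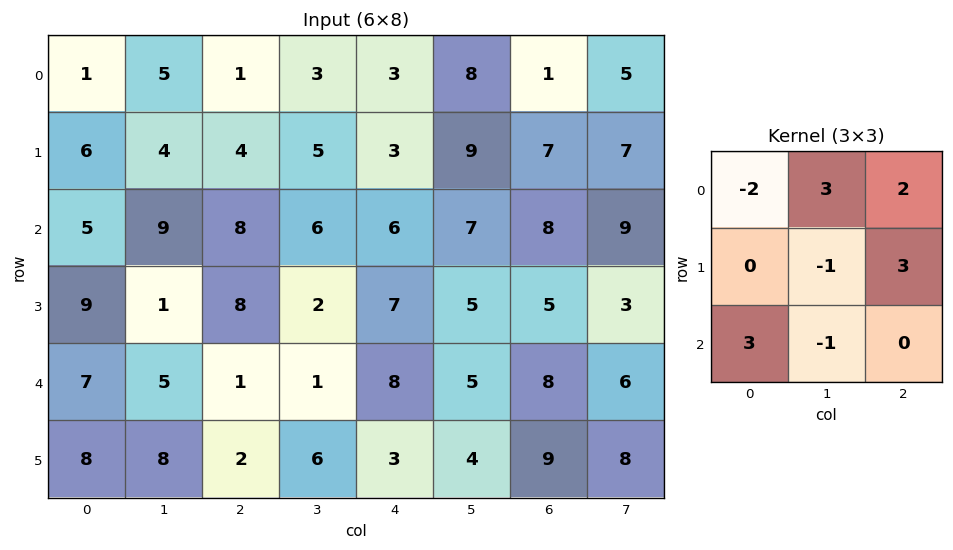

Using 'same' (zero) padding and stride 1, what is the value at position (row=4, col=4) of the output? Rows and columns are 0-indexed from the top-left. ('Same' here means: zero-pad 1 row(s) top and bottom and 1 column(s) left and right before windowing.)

49

The receptive field on the zero-padded input at this output position is [2 7 5 / 1 8 5 / 6 3 4]. Elementwise product with the kernel and sum: 2·-2 + 7·3 + 5·2 + 8·-1 + 5·3 + 6·3 + 3·-1.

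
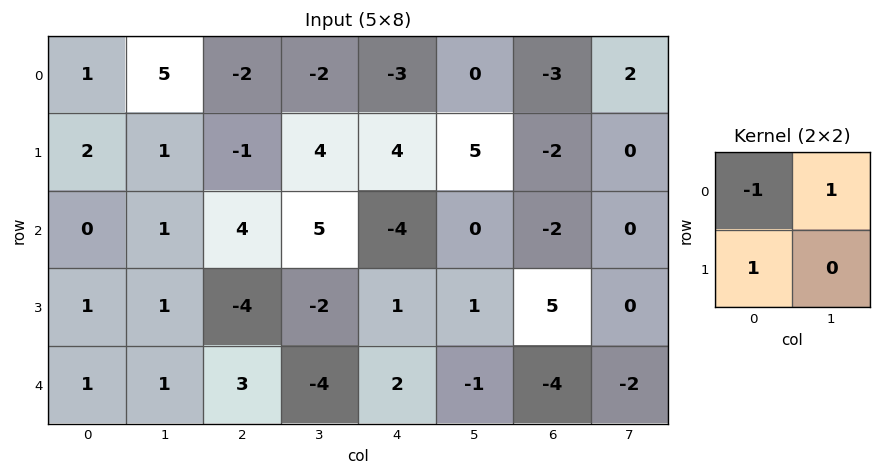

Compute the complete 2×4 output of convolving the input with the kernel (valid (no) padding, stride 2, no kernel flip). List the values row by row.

6 -1 7 3
2 -3 5 7

Output[0,0]: The receptive field on the input at this output position is [1 5 / 2 1]. Elementwise product with the kernel and sum: 1·-1 + 5·1 + 2·1.
Output[0,1]: The receptive field on the input at this output position is [-2 -2 / -1 4]. Elementwise product with the kernel and sum: -2·-1 + -2·1 + -1·1.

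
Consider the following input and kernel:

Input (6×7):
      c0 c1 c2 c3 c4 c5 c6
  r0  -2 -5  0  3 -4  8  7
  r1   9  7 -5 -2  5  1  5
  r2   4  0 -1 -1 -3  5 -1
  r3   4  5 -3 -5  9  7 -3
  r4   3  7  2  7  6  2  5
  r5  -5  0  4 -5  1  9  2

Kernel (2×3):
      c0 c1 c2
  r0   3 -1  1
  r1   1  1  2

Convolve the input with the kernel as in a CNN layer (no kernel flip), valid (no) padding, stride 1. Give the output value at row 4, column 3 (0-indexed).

31

The receptive field on the input at this output position is [7 6 2 / -5 1 9]. Elementwise product with the kernel and sum: 7·3 + 6·-1 + 2·1 + -5·1 + 1·1 + 9·2.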